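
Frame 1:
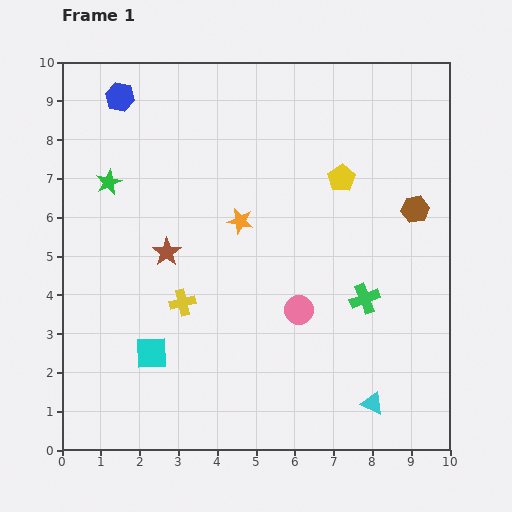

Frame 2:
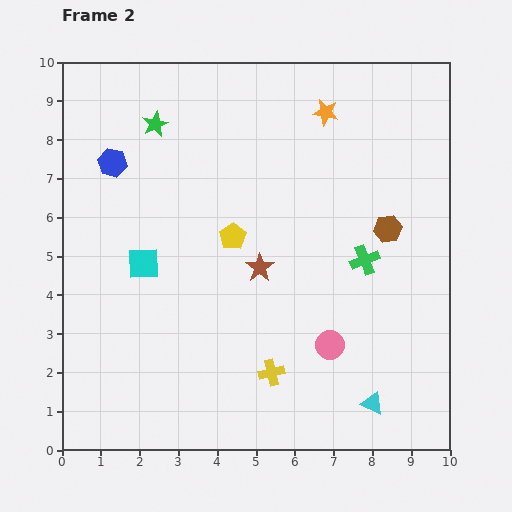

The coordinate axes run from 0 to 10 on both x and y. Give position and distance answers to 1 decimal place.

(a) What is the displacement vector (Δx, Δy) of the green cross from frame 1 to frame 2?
(0.0, 1.0)

The green cross was at (7.8, 3.9) in frame 1 and (7.8, 4.9) in frame 2.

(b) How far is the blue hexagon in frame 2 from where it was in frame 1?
1.7

The blue hexagon moved from (1.5, 9.1) to (1.3, 7.4), a distance of √(0.2² + 1.7²) ≈ 1.7.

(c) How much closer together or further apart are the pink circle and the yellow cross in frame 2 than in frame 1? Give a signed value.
-1.3

Distance in frame 1: 3.0. Distance in frame 2: 1.7.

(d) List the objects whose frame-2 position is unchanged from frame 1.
the cyan triangle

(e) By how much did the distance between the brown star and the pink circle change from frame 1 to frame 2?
-1.0

Distance in frame 1: 3.7. Distance in frame 2: 2.7.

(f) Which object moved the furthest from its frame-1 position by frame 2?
the orange star

(moved 3.6; next 3.2)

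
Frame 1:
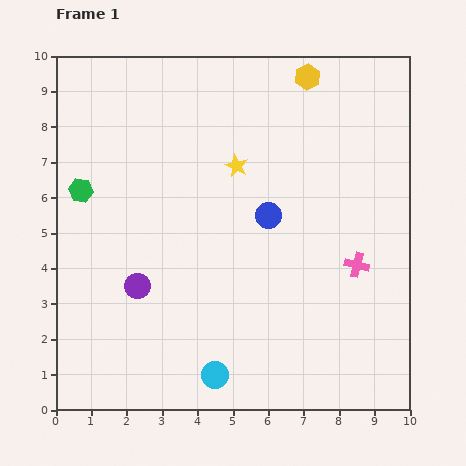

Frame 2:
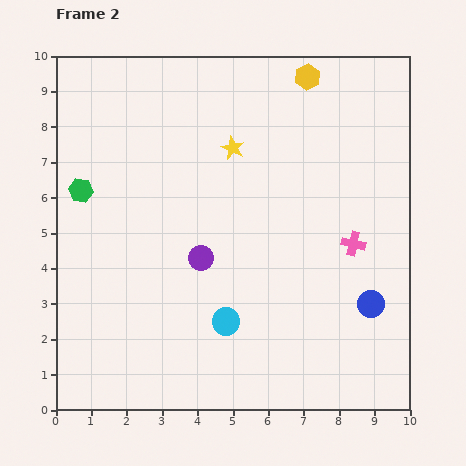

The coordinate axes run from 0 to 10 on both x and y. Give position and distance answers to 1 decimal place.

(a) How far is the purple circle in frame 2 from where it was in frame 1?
2.0

The purple circle moved from (2.3, 3.5) to (4.1, 4.3), a distance of √(1.8² + 0.8²) ≈ 2.0.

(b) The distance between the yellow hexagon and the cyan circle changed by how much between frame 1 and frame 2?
-1.5

Distance in frame 1: 8.8. Distance in frame 2: 7.3.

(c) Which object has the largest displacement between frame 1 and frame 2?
the blue circle

(moved 3.8; next 2.0)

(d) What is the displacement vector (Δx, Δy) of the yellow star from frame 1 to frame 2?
(-0.1, 0.5)

The yellow star was at (5.1, 6.9) in frame 1 and (5.0, 7.4) in frame 2.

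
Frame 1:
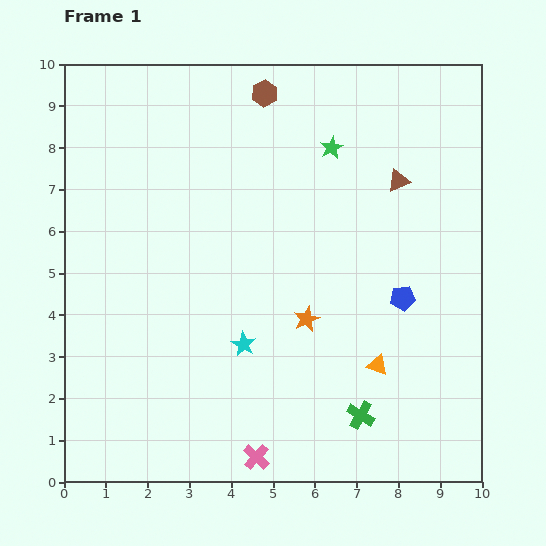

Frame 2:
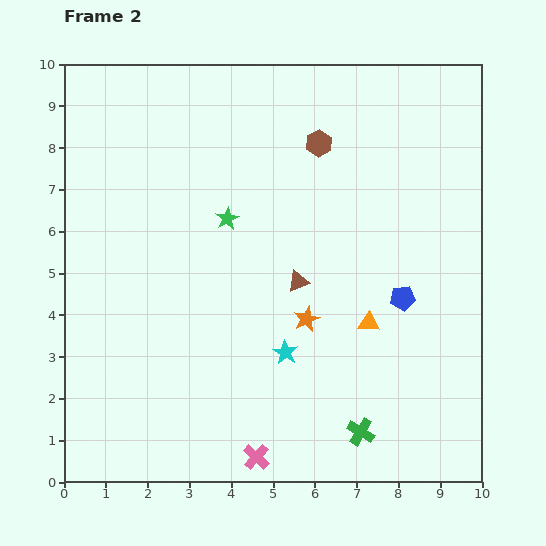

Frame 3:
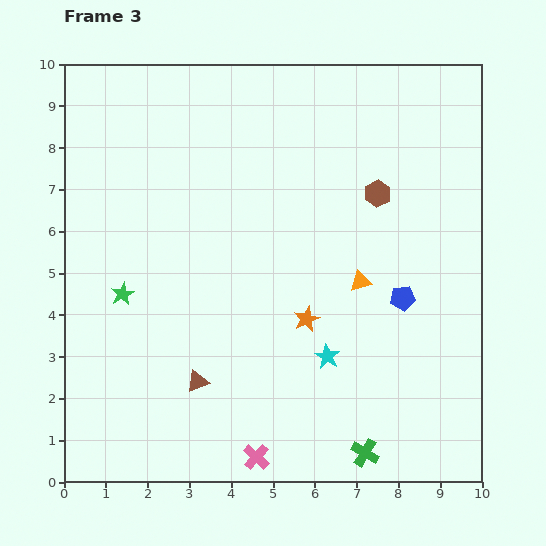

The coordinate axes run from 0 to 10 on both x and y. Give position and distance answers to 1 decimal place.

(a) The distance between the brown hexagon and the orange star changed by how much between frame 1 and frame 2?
-1.3

Distance in frame 1: 5.5. Distance in frame 2: 4.2.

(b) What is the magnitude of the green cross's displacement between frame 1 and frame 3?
0.9

The green cross moved from (7.1, 1.6) to (7.2, 0.7), a distance of √(0.1² + 0.9²) ≈ 0.9.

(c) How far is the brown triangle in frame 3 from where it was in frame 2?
3.4

The brown triangle moved from (5.6, 4.8) to (3.2, 2.4), a distance of √(2.4² + 2.4²) ≈ 3.4.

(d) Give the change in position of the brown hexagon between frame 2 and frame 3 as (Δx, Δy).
(1.4, -1.2)

The brown hexagon was at (6.1, 8.1) in frame 2 and (7.5, 6.9) in frame 3.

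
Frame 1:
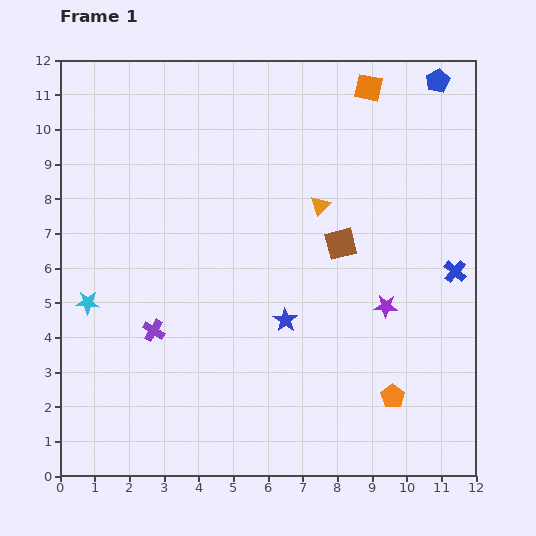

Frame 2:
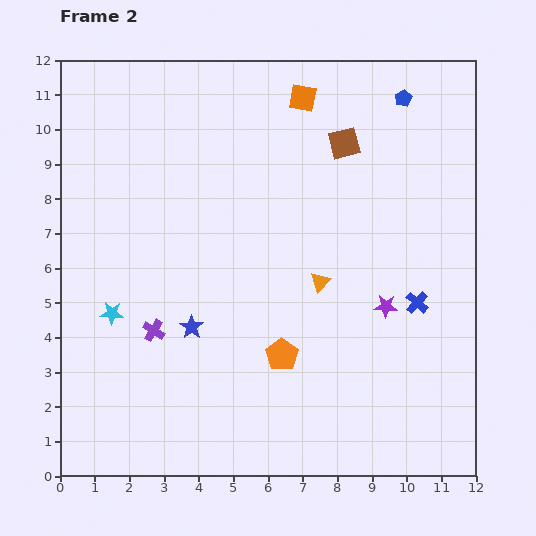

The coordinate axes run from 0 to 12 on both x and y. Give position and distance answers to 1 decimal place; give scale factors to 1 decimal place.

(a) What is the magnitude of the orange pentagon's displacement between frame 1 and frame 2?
3.4

The orange pentagon moved from (9.6, 2.3) to (6.4, 3.5), a distance of √(3.2² + 1.2²) ≈ 3.4.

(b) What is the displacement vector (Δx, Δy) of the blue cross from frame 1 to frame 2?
(-1.1, -0.9)

The blue cross was at (11.4, 5.9) in frame 1 and (10.3, 5.0) in frame 2.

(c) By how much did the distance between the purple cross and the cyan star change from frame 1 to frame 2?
-0.8

Distance in frame 1: 2.1. Distance in frame 2: 1.3.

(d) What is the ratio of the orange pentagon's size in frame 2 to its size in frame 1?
1.4×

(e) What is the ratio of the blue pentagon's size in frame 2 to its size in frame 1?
0.7×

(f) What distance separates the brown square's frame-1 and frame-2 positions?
2.9

The brown square moved from (8.1, 6.7) to (8.2, 9.6), a distance of √(0.1² + 2.9²) ≈ 2.9.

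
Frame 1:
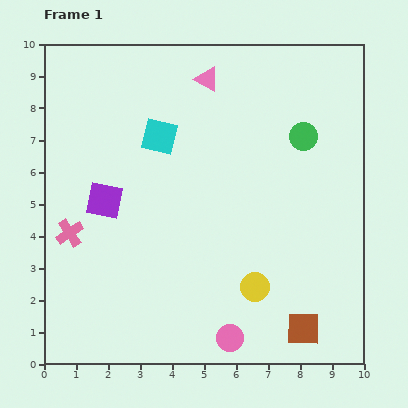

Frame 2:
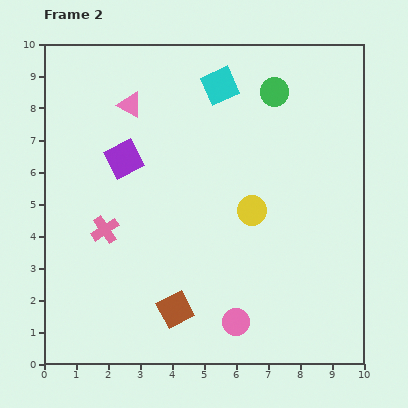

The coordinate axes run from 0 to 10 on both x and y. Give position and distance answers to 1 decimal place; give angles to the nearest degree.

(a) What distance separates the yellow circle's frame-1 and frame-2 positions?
2.4

The yellow circle moved from (6.6, 2.4) to (6.5, 4.8), a distance of √(0.1² + 2.4²) ≈ 2.4.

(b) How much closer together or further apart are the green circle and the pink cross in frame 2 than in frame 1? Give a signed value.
-1.1

Distance in frame 1: 7.9. Distance in frame 2: 6.8.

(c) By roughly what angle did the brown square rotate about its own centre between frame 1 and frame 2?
29° counter-clockwise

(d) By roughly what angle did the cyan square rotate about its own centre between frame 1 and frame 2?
38° counter-clockwise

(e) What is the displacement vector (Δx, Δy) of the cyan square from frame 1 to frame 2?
(1.9, 1.6)

The cyan square was at (3.6, 7.1) in frame 1 and (5.5, 8.7) in frame 2.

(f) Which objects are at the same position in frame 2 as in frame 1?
none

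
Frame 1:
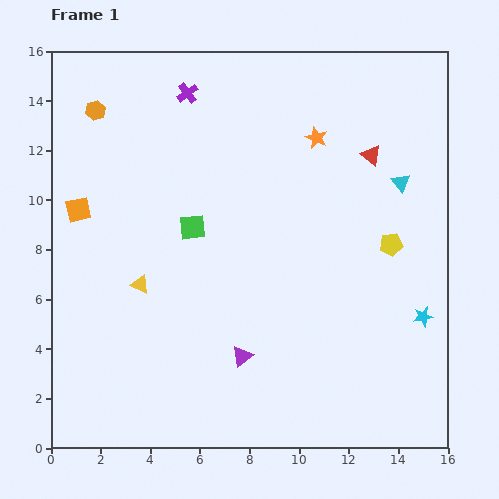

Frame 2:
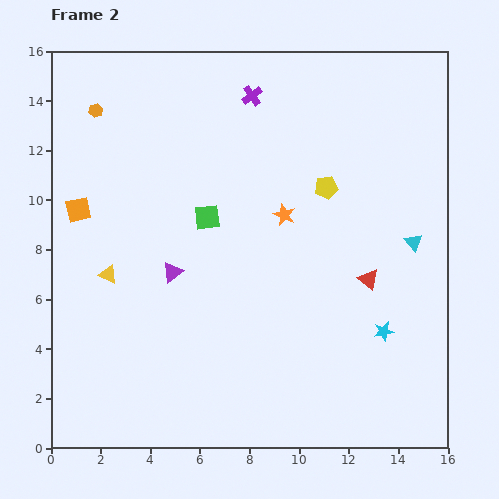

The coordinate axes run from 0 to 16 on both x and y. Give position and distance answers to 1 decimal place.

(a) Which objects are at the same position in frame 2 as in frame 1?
the orange hexagon, the orange square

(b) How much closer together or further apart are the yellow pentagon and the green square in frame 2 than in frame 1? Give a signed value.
-3.1

Distance in frame 1: 8.0. Distance in frame 2: 4.9.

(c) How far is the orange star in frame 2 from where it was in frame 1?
3.4

The orange star moved from (10.7, 12.5) to (9.4, 9.4), a distance of √(1.3² + 3.1²) ≈ 3.4.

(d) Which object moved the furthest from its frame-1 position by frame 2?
the red triangle

(moved 5.0; next 4.4)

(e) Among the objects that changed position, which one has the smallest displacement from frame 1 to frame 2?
the green square

(moved 0.7)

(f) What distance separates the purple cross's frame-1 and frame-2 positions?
2.6

The purple cross moved from (5.5, 14.3) to (8.1, 14.2), a distance of √(2.6² + 0.1²) ≈ 2.6.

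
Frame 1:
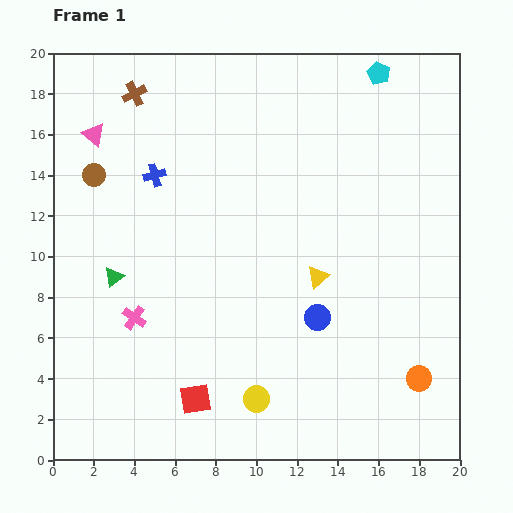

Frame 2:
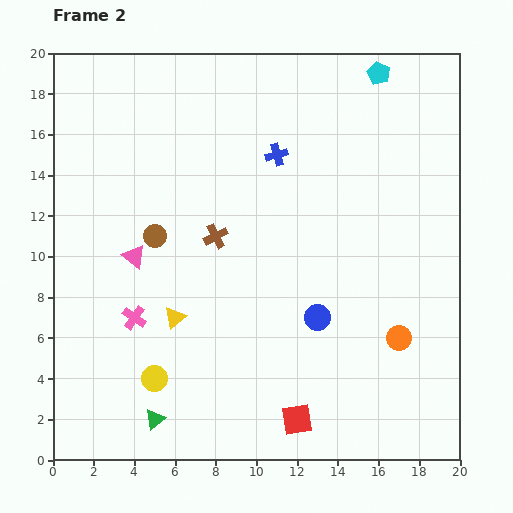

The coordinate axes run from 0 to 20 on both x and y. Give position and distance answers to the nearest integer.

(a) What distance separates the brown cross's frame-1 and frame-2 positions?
8

The brown cross moved from (4, 18) to (8, 11), a distance of √(4² + 7²) ≈ 8.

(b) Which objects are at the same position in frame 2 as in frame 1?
the cyan pentagon, the blue circle, the pink cross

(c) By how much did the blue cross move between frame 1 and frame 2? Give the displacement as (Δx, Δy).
(6, 1)

The blue cross was at (5, 14) in frame 1 and (11, 15) in frame 2.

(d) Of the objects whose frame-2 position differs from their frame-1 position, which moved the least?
the orange circle

(moved 2)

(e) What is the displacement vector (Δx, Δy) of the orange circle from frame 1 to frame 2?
(-1, 2)

The orange circle was at (18, 4) in frame 1 and (17, 6) in frame 2.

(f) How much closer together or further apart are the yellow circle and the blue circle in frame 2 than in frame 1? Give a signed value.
+4

Distance in frame 1: 5. Distance in frame 2: 9.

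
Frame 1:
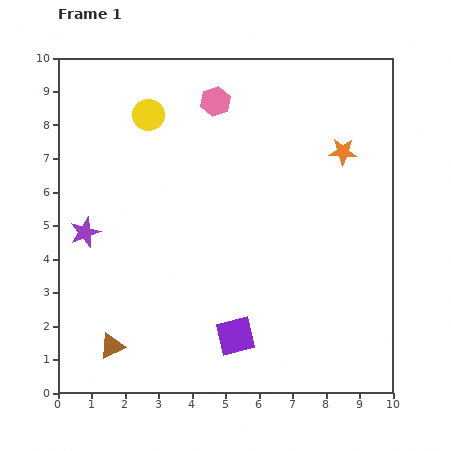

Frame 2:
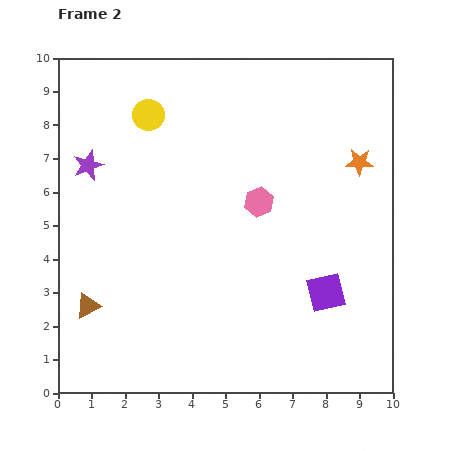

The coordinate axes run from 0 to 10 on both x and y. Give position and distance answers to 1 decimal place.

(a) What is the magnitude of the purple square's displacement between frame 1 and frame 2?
3.0

The purple square moved from (5.3, 1.7) to (8.0, 3.0), a distance of √(2.7² + 1.3²) ≈ 3.0.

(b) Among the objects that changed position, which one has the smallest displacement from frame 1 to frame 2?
the orange star

(moved 0.6)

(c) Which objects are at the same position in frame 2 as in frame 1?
the yellow circle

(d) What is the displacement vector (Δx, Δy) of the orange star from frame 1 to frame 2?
(0.5, -0.3)

The orange star was at (8.5, 7.2) in frame 1 and (9.0, 6.9) in frame 2.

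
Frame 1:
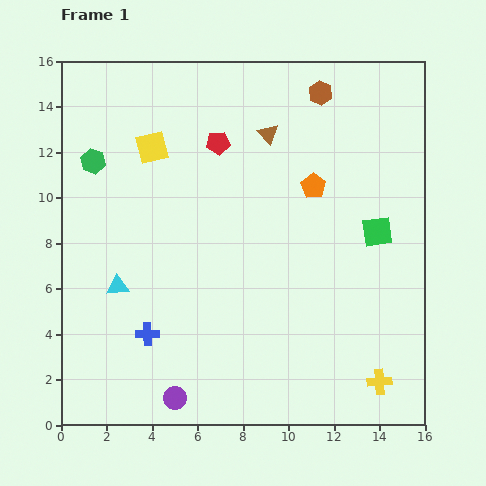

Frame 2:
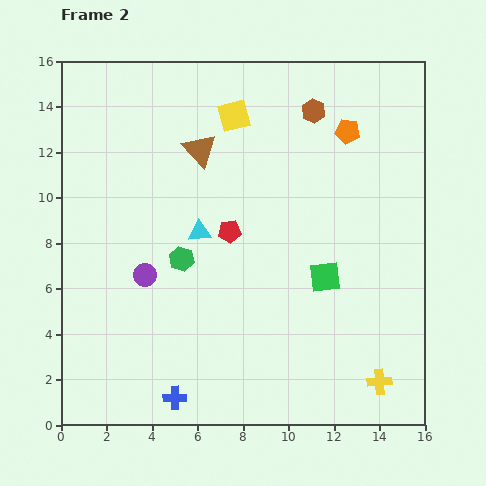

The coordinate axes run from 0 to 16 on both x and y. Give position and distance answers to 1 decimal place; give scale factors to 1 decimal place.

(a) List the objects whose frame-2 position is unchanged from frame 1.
the yellow cross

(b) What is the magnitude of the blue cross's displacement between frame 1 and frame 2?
3.0

The blue cross moved from (3.8, 4.0) to (5.0, 1.2), a distance of √(1.2² + 2.8²) ≈ 3.0.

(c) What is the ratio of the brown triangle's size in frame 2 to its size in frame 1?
1.6×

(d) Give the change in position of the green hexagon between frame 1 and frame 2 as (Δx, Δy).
(3.9, -4.3)

The green hexagon was at (1.4, 11.6) in frame 1 and (5.3, 7.3) in frame 2.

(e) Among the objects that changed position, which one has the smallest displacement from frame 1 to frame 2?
the brown hexagon

(moved 0.9)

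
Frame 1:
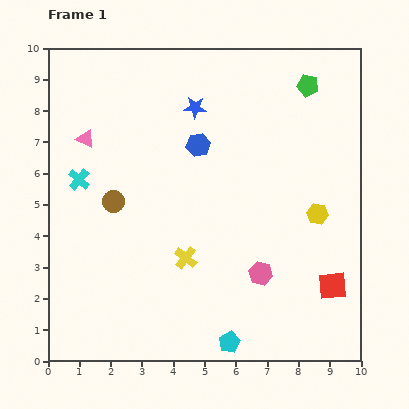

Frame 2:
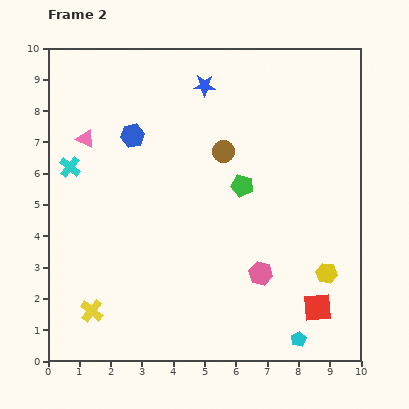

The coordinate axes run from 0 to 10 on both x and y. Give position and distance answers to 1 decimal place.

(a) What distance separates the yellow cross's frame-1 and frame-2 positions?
3.4

The yellow cross moved from (4.4, 3.3) to (1.4, 1.6), a distance of √(3.0² + 1.7²) ≈ 3.4.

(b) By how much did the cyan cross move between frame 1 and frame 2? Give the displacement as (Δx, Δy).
(-0.3, 0.4)

The cyan cross was at (1.0, 5.8) in frame 1 and (0.7, 6.2) in frame 2.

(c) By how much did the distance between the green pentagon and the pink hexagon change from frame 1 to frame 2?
-3.3

Distance in frame 1: 6.2. Distance in frame 2: 2.9.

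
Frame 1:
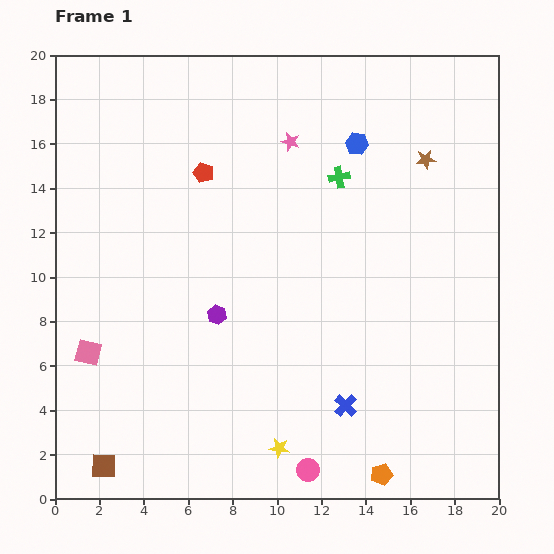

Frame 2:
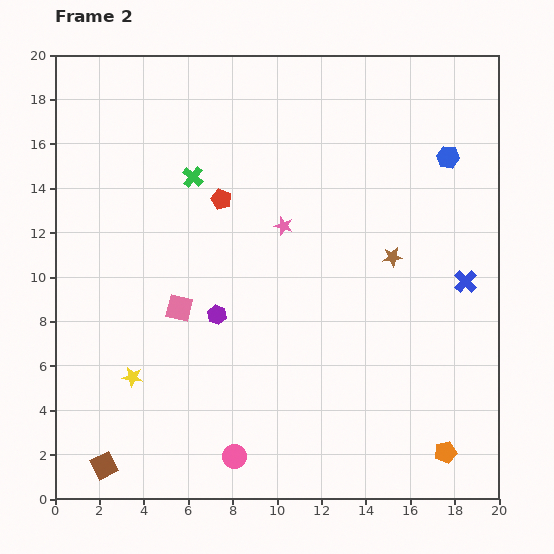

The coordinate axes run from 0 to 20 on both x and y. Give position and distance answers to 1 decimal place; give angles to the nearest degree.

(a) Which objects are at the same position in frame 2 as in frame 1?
the brown square, the purple hexagon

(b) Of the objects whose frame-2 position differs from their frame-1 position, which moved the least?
the red pentagon

(moved 1.4)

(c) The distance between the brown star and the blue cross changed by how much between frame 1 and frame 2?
-8.2

Distance in frame 1: 11.7. Distance in frame 2: 3.5.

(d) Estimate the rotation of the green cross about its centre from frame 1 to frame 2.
40° counter-clockwise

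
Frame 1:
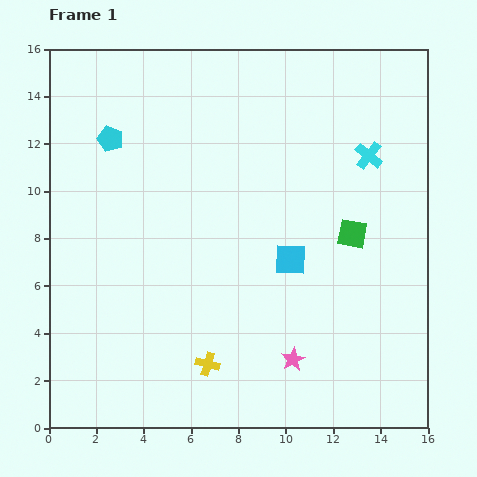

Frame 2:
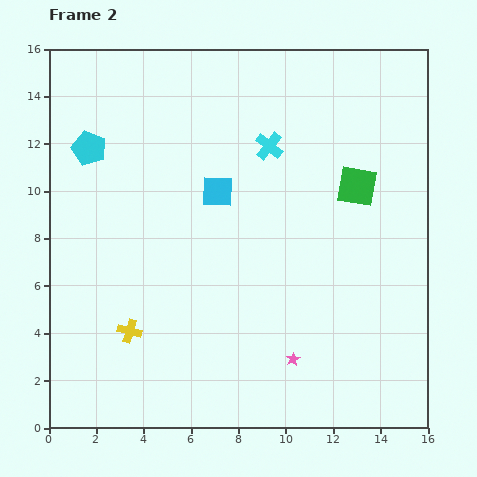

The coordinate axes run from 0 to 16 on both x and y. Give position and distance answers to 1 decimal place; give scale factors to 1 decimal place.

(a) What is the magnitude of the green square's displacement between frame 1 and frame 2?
2.0

The green square moved from (12.8, 8.2) to (13.0, 10.2), a distance of √(0.2² + 2.0²) ≈ 2.0.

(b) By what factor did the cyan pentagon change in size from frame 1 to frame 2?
1.3×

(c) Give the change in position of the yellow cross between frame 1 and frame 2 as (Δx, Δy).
(-3.3, 1.4)

The yellow cross was at (6.7, 2.7) in frame 1 and (3.4, 4.1) in frame 2.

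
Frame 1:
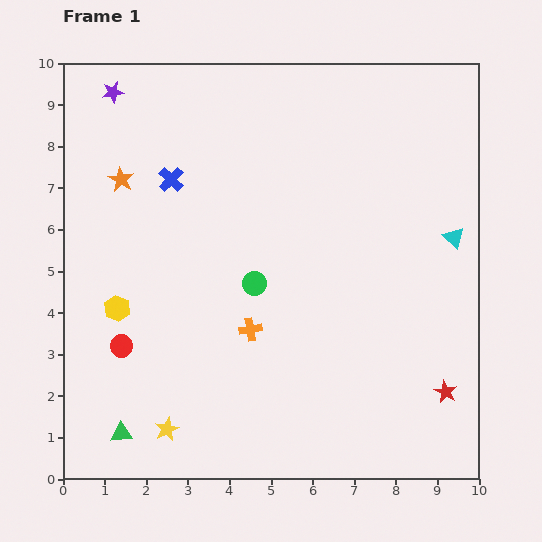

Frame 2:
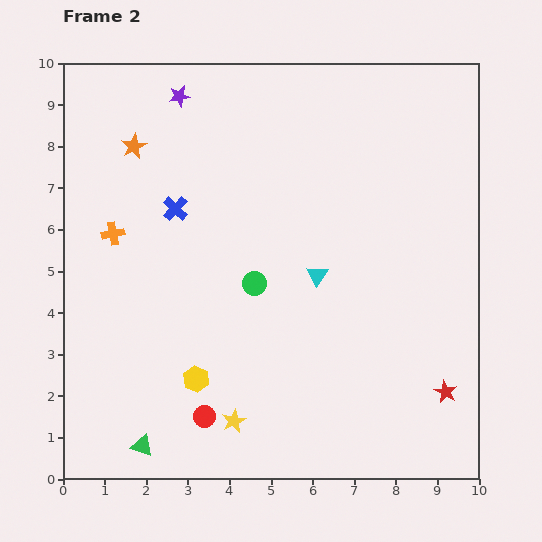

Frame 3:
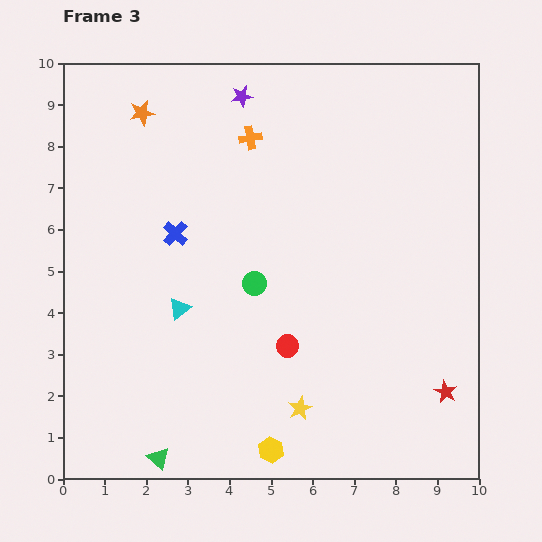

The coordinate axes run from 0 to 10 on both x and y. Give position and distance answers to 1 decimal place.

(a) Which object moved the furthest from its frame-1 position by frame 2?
the orange cross

(moved 4.0; next 3.4)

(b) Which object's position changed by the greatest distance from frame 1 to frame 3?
the cyan triangle

(moved 6.8; next 5.0)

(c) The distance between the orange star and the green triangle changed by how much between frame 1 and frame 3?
+2.2

Distance in frame 1: 6.1. Distance in frame 3: 8.3.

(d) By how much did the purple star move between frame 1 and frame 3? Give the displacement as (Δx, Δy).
(3.1, -0.1)

The purple star was at (1.2, 9.3) in frame 1 and (4.3, 9.2) in frame 3.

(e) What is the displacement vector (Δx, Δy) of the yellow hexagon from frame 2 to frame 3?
(1.8, -1.7)

The yellow hexagon was at (3.2, 2.4) in frame 2 and (5.0, 0.7) in frame 3.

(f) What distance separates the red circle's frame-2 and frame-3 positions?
2.6

The red circle moved from (3.4, 1.5) to (5.4, 3.2), a distance of √(2.0² + 1.7²) ≈ 2.6.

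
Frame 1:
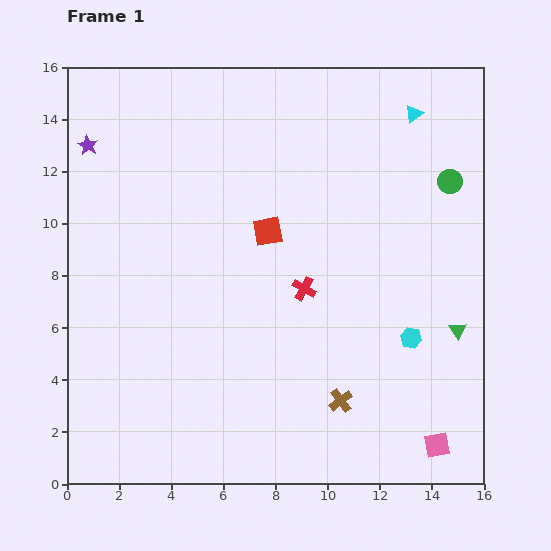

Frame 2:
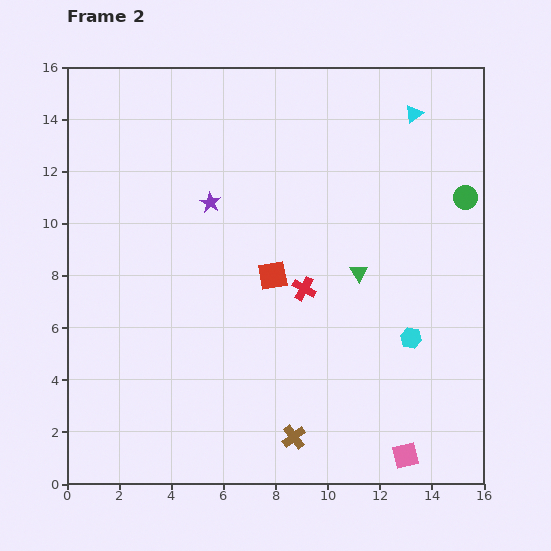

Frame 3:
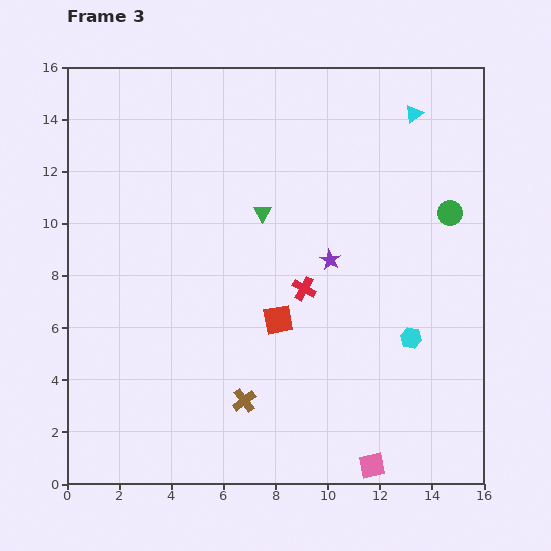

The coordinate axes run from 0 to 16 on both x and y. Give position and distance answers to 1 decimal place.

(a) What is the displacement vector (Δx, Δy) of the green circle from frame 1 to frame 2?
(0.6, -0.6)

The green circle was at (14.7, 11.6) in frame 1 and (15.3, 11.0) in frame 2.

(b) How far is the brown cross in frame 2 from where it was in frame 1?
2.3

The brown cross moved from (10.5, 3.2) to (8.7, 1.8), a distance of √(1.8² + 1.4²) ≈ 2.3.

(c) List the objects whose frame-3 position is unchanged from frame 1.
the cyan hexagon, the red cross, the cyan triangle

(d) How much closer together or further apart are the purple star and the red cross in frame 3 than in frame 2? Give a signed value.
-3.4

Distance in frame 2: 4.9. Distance in frame 3: 1.5.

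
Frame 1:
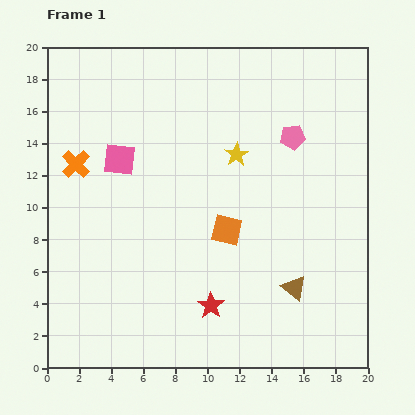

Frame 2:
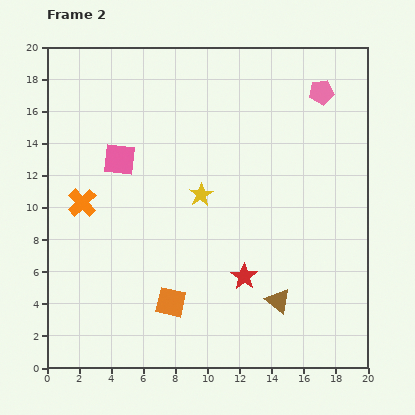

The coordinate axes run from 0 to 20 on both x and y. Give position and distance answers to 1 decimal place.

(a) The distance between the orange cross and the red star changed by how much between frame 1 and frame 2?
-1.1

Distance in frame 1: 12.2. Distance in frame 2: 11.1.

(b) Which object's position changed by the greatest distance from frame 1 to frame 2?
the orange square

(moved 5.7; next 3.3)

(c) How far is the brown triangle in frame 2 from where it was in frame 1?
1.3

The brown triangle moved from (15.4, 5.0) to (14.4, 4.2), a distance of √(1.0² + 0.8²) ≈ 1.3.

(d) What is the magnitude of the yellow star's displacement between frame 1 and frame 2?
3.3

The yellow star moved from (11.8, 13.3) to (9.6, 10.8), a distance of √(2.2² + 2.5²) ≈ 3.3.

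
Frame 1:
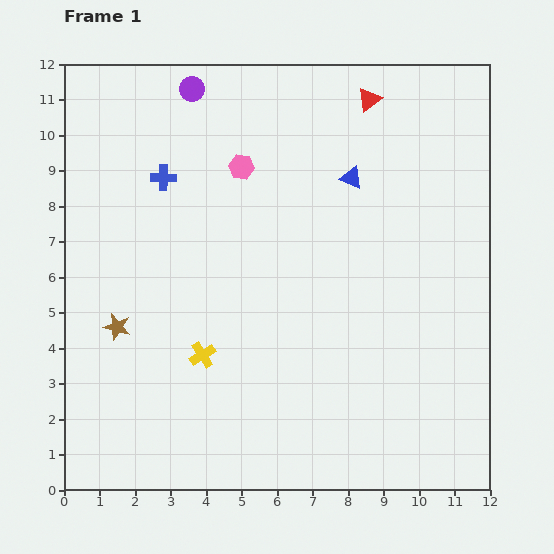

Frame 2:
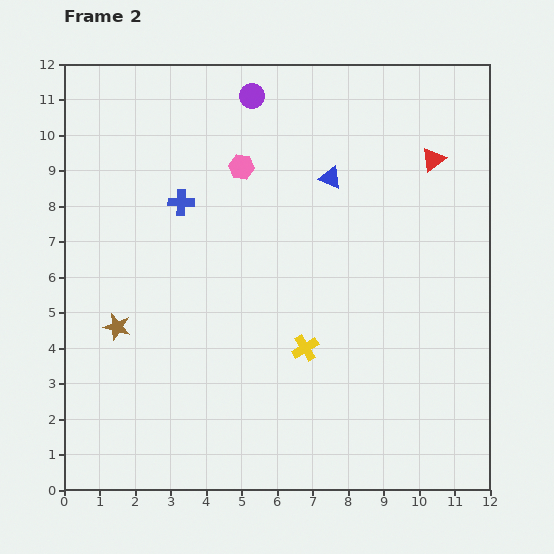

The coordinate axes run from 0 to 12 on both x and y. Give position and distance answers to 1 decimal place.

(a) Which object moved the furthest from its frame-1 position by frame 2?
the yellow cross

(moved 2.9; next 2.5)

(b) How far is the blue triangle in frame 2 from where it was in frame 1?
0.6

The blue triangle moved from (8.1, 8.8) to (7.5, 8.8), a distance of √(0.6² + 0.0²) ≈ 0.6.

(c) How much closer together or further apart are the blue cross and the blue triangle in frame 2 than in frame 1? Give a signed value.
-1.0

Distance in frame 1: 5.3. Distance in frame 2: 4.3.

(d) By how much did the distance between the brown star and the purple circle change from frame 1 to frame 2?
+0.5

Distance in frame 1: 7.0. Distance in frame 2: 7.5.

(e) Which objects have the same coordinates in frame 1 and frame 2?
the pink hexagon, the brown star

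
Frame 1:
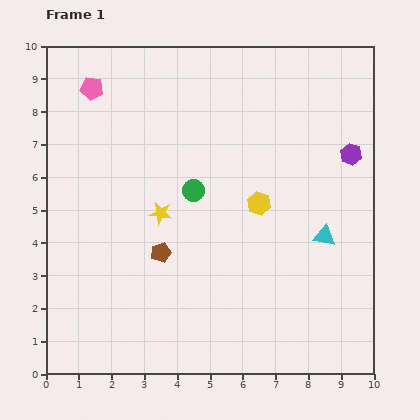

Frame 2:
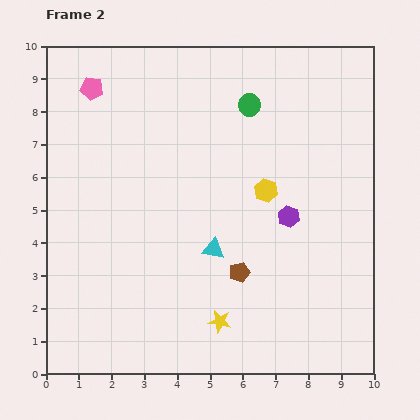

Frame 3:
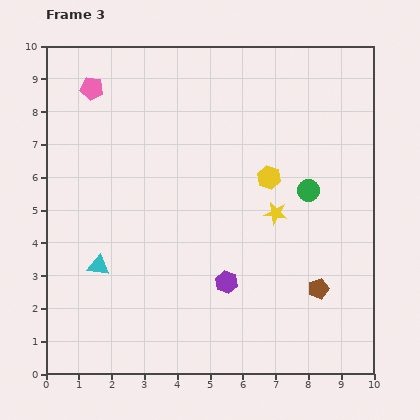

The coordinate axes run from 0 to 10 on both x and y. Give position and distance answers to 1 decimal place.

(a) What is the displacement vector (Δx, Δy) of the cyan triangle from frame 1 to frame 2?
(-3.4, -0.4)

The cyan triangle was at (8.5, 4.2) in frame 1 and (5.1, 3.8) in frame 2.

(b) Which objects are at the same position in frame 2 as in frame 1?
the pink pentagon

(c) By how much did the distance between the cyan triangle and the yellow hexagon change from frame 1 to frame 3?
+3.7

Distance in frame 1: 2.2. Distance in frame 3: 5.9.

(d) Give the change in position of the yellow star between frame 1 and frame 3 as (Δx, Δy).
(3.5, 0.0)

The yellow star was at (3.5, 4.9) in frame 1 and (7.0, 4.9) in frame 3.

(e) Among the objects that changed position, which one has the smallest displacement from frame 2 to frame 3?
the yellow hexagon

(moved 0.4)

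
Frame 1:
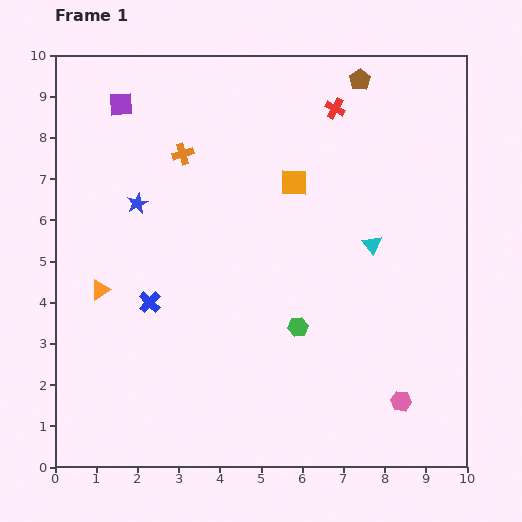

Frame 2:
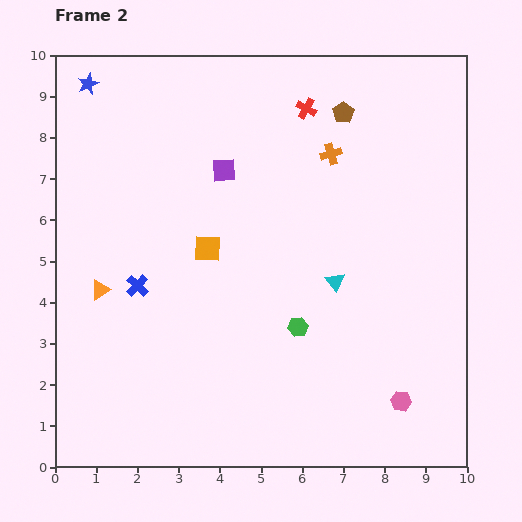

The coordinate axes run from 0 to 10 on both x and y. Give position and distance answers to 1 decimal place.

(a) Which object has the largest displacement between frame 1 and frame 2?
the orange cross

(moved 3.6; next 3.1)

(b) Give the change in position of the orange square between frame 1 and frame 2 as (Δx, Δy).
(-2.1, -1.6)

The orange square was at (5.8, 6.9) in frame 1 and (3.7, 5.3) in frame 2.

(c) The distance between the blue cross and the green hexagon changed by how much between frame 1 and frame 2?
+0.4

Distance in frame 1: 3.6. Distance in frame 2: 4.0.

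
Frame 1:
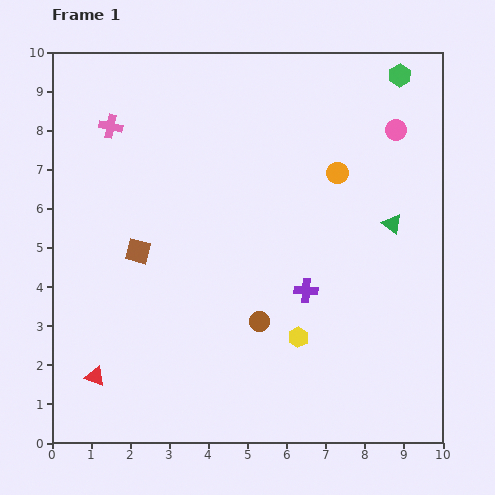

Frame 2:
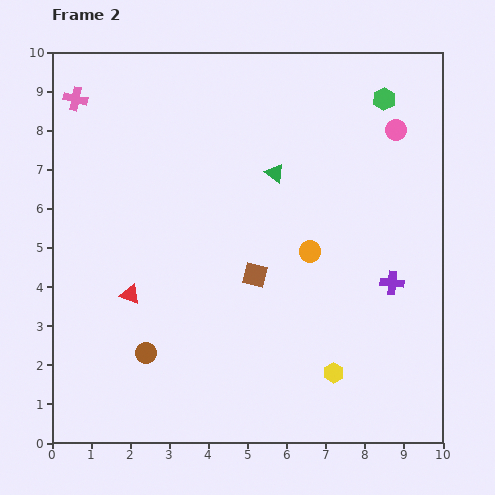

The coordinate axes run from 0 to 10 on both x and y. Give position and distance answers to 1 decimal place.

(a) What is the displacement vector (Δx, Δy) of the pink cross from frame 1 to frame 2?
(-0.9, 0.7)

The pink cross was at (1.5, 8.1) in frame 1 and (0.6, 8.8) in frame 2.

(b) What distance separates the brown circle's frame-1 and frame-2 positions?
3.0

The brown circle moved from (5.3, 3.1) to (2.4, 2.3), a distance of √(2.9² + 0.8²) ≈ 3.0.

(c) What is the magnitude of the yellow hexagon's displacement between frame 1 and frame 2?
1.3

The yellow hexagon moved from (6.3, 2.7) to (7.2, 1.8), a distance of √(0.9² + 0.9²) ≈ 1.3.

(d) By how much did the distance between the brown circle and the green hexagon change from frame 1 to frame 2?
+1.6

Distance in frame 1: 7.3. Distance in frame 2: 8.9.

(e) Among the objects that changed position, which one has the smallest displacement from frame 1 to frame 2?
the green hexagon

(moved 0.7)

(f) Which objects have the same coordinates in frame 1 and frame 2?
the pink circle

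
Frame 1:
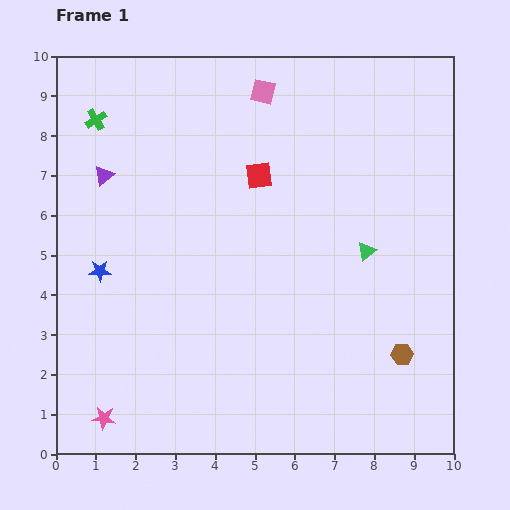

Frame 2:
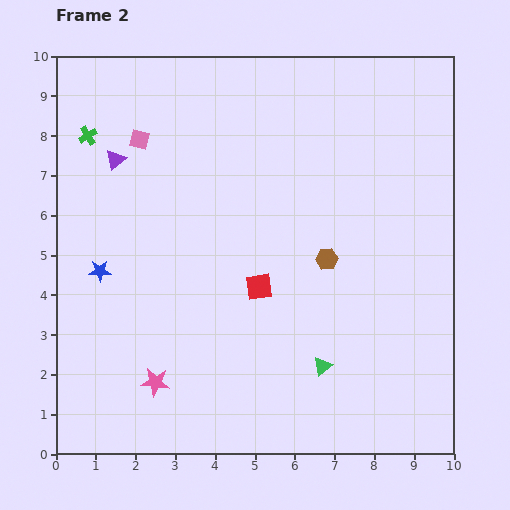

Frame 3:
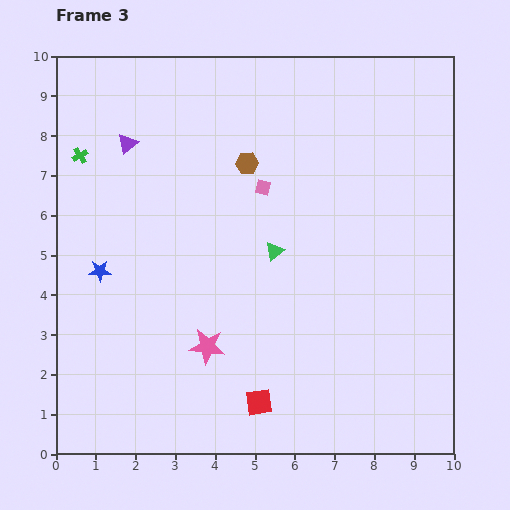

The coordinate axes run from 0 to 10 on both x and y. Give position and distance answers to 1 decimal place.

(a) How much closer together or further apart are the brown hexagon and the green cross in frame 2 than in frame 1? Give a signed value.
-2.9

Distance in frame 1: 9.7. Distance in frame 2: 6.8.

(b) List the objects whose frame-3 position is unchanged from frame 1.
the blue star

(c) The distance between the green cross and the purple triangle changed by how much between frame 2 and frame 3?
+0.3

Distance in frame 2: 0.9. Distance in frame 3: 1.2.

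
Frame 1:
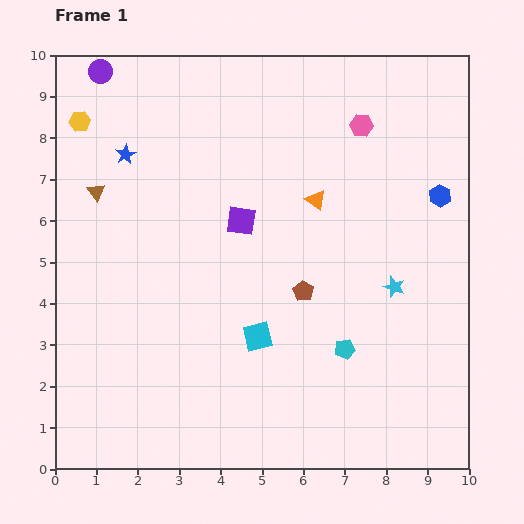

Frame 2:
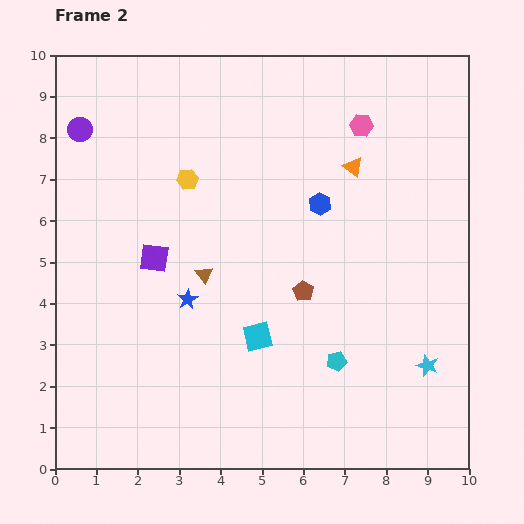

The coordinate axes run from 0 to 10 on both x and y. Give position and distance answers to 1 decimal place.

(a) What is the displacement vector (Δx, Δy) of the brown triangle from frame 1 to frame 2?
(2.6, -2.0)

The brown triangle was at (1.0, 6.7) in frame 1 and (3.6, 4.7) in frame 2.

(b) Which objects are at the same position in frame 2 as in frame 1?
the brown pentagon, the pink hexagon, the cyan square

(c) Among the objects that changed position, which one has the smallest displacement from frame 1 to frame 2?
the cyan pentagon

(moved 0.4)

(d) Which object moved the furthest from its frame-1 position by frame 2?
the blue star

(moved 3.8; next 3.3)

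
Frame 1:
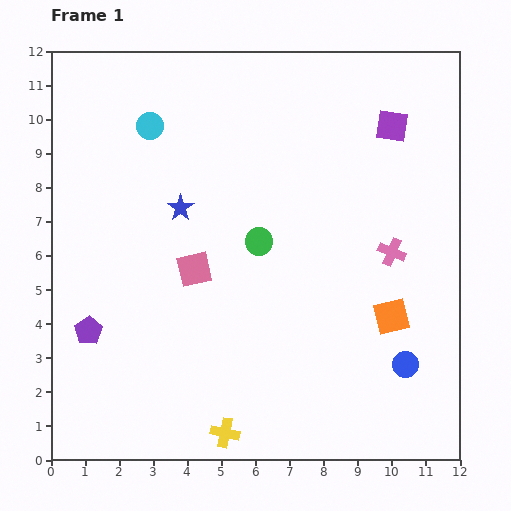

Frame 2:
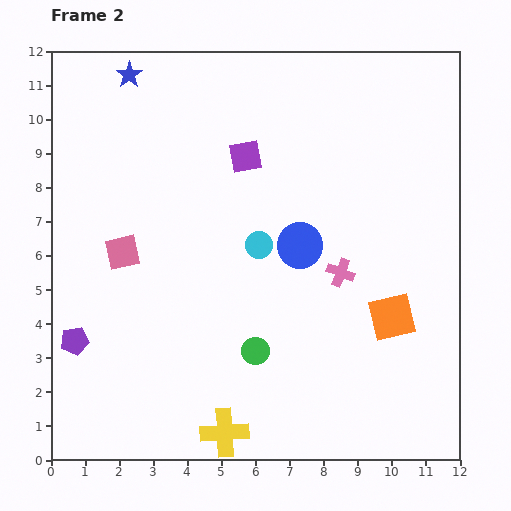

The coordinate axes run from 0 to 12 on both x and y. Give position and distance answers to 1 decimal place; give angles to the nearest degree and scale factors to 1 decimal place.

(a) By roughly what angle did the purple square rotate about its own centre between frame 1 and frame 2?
20° counter-clockwise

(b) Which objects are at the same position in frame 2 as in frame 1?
the yellow cross, the orange square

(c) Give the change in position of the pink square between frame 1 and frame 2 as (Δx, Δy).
(-2.1, 0.5)

The pink square was at (4.2, 5.6) in frame 1 and (2.1, 6.1) in frame 2.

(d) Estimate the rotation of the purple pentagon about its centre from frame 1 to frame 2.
22° clockwise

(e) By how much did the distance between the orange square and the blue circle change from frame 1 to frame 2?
+1.9

Distance in frame 1: 1.5. Distance in frame 2: 3.4.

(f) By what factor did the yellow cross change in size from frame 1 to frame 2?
1.6×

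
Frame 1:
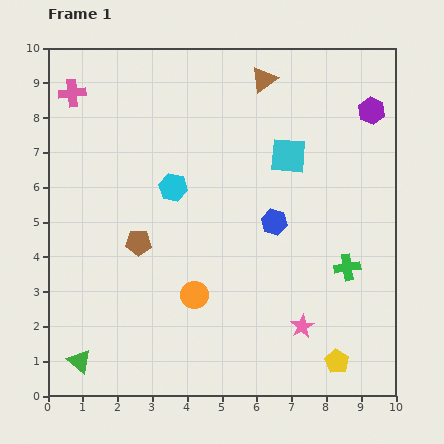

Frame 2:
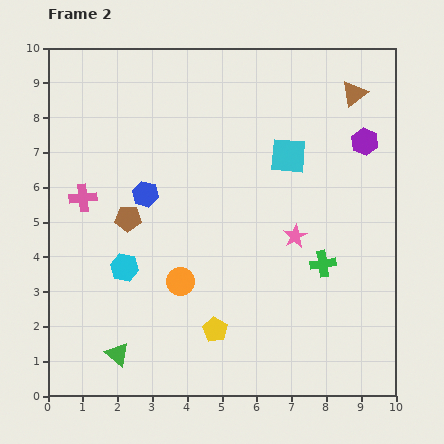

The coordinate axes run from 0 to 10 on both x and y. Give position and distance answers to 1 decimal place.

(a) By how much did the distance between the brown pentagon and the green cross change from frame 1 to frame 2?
-0.3

Distance in frame 1: 6.0. Distance in frame 2: 5.7.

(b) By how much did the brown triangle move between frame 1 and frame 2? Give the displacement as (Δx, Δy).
(2.6, -0.4)

The brown triangle was at (6.2, 9.1) in frame 1 and (8.8, 8.7) in frame 2.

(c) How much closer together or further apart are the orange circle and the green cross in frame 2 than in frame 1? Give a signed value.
-0.4

Distance in frame 1: 4.5. Distance in frame 2: 4.1.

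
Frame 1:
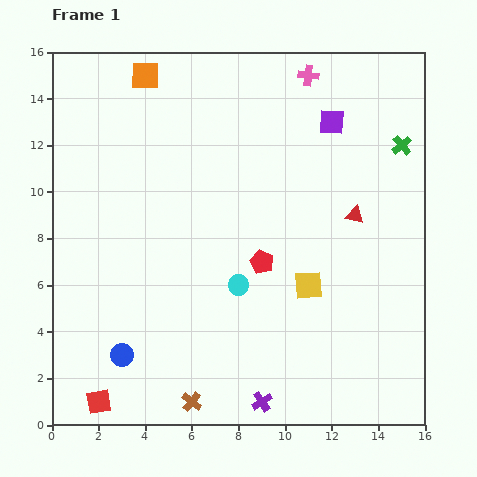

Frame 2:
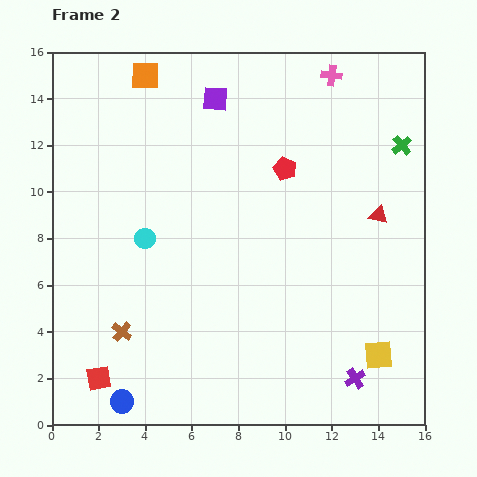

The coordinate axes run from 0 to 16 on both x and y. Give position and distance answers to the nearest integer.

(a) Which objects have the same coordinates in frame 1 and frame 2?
the orange square, the green cross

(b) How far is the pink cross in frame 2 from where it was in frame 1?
1

The pink cross moved from (11, 15) to (12, 15), a distance of √(1² + 0²) ≈ 1.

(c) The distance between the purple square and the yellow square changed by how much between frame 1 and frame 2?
+6

Distance in frame 1: 7. Distance in frame 2: 13.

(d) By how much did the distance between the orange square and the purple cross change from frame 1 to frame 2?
+1

Distance in frame 1: 15. Distance in frame 2: 16.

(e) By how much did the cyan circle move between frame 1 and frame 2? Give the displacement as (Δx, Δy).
(-4, 2)

The cyan circle was at (8, 6) in frame 1 and (4, 8) in frame 2.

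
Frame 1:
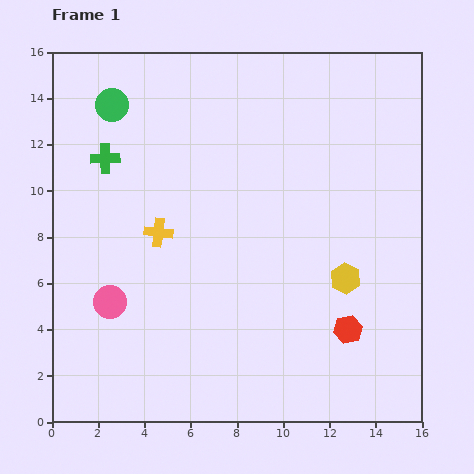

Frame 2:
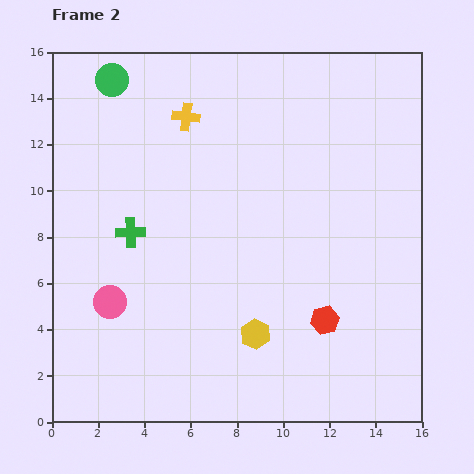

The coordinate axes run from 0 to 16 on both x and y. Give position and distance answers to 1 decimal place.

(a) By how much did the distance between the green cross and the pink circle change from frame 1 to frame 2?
-3.1

Distance in frame 1: 6.2. Distance in frame 2: 3.1.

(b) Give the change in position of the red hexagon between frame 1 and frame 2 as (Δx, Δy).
(-1.0, 0.4)

The red hexagon was at (12.8, 4.0) in frame 1 and (11.8, 4.4) in frame 2.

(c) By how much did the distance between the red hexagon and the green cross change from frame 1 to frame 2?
-3.6

Distance in frame 1: 12.8. Distance in frame 2: 9.2.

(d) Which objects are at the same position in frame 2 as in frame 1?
the pink circle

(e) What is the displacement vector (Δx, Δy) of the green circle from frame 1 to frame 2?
(0.0, 1.1)

The green circle was at (2.6, 13.7) in frame 1 and (2.6, 14.8) in frame 2.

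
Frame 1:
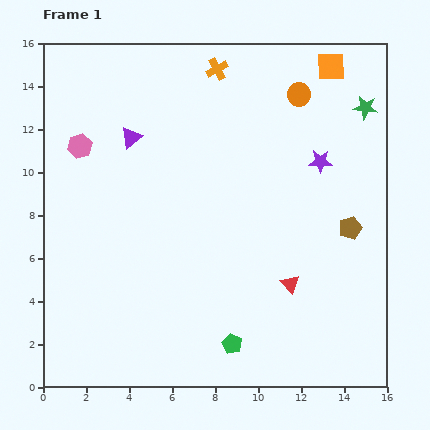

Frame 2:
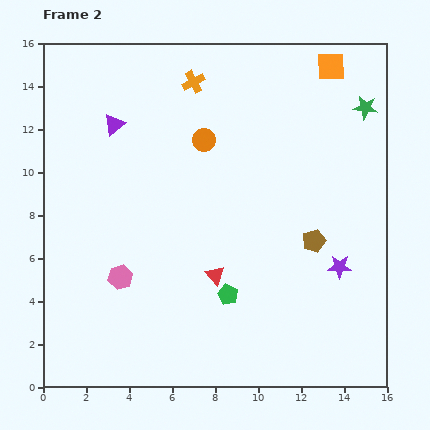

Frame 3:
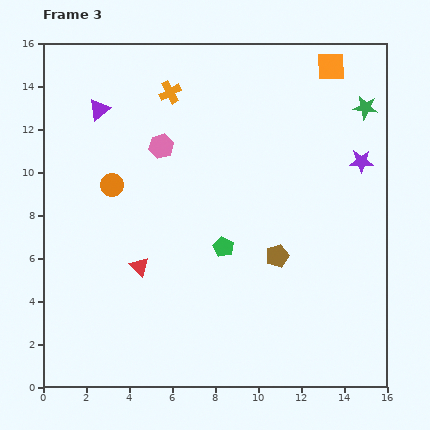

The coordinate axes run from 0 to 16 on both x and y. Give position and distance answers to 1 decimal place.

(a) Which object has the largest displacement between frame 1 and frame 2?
the pink hexagon

(moved 6.4; next 5.0)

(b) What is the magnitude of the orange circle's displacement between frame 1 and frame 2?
4.9

The orange circle moved from (11.9, 13.6) to (7.5, 11.5), a distance of √(4.4² + 2.1²) ≈ 4.9.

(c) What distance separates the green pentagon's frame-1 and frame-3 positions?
4.5

The green pentagon moved from (8.8, 2.0) to (8.4, 6.5), a distance of √(0.4² + 4.5²) ≈ 4.5.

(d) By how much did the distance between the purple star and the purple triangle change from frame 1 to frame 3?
+3.5

Distance in frame 1: 8.9. Distance in frame 3: 12.4.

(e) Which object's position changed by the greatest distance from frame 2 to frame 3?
the pink hexagon

(moved 6.4; next 5.0)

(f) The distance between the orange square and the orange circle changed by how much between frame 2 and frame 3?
+4.8

Distance in frame 2: 6.8. Distance in frame 3: 11.6.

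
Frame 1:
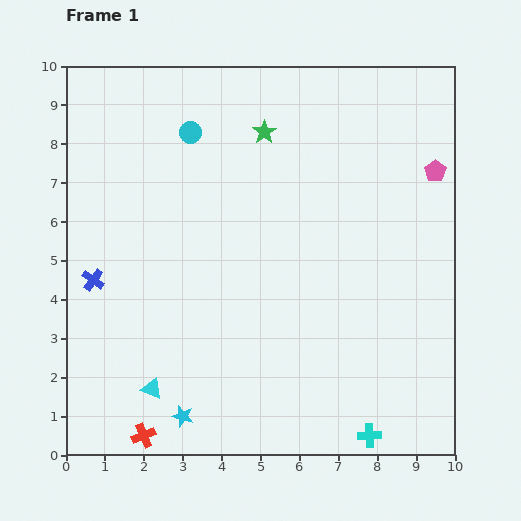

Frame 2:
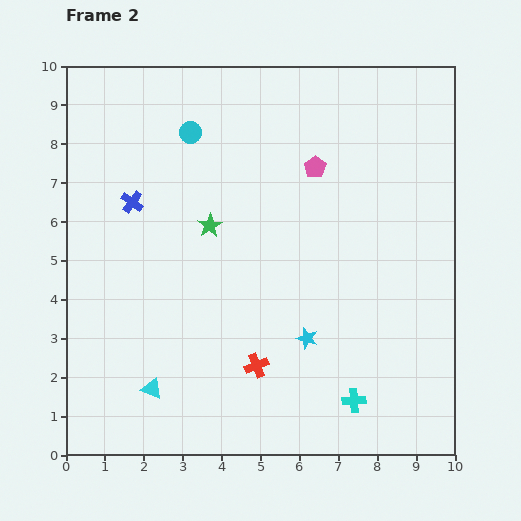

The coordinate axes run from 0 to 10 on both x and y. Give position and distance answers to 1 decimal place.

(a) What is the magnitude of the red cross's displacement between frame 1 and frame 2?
3.4

The red cross moved from (2.0, 0.5) to (4.9, 2.3), a distance of √(2.9² + 1.8²) ≈ 3.4.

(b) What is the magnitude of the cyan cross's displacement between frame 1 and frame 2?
1.0

The cyan cross moved from (7.8, 0.5) to (7.4, 1.4), a distance of √(0.4² + 0.9²) ≈ 1.0.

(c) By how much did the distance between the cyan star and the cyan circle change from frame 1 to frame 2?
-1.2

Distance in frame 1: 7.3. Distance in frame 2: 6.1.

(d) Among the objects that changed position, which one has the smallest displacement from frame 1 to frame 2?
the cyan cross

(moved 1.0)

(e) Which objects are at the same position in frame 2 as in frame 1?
the cyan triangle, the cyan circle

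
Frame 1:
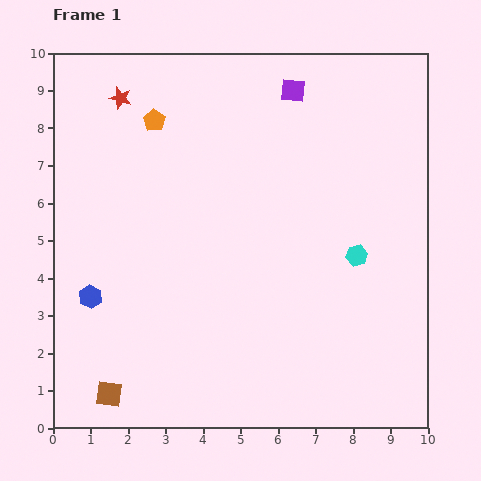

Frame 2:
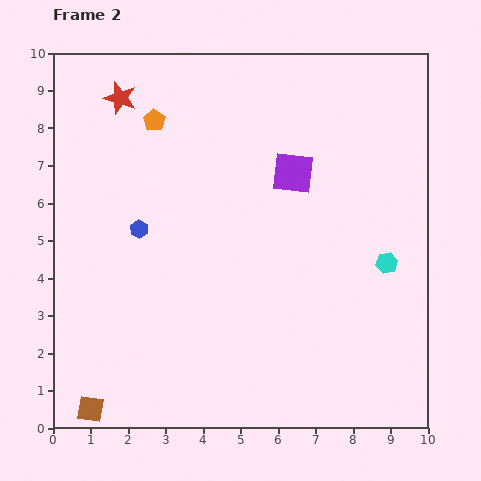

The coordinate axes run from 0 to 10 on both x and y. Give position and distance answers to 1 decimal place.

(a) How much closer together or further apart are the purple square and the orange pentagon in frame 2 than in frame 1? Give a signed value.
+0.2

Distance in frame 1: 3.8. Distance in frame 2: 4.0.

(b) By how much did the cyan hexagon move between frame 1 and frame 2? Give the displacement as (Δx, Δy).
(0.8, -0.2)

The cyan hexagon was at (8.1, 4.6) in frame 1 and (8.9, 4.4) in frame 2.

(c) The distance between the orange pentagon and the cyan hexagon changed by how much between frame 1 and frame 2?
+0.8

Distance in frame 1: 6.5. Distance in frame 2: 7.3.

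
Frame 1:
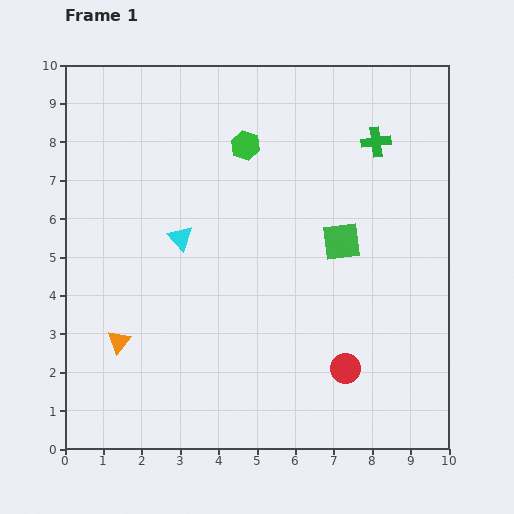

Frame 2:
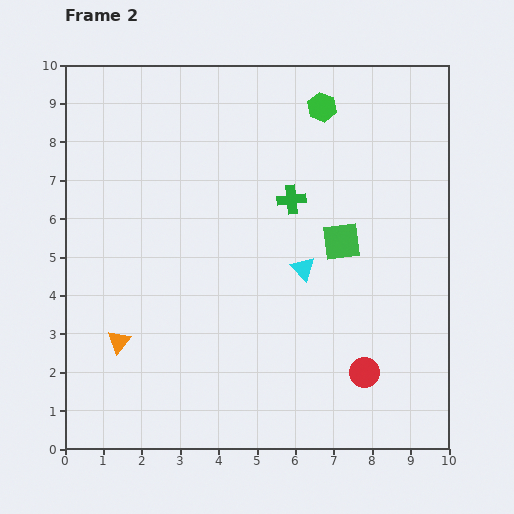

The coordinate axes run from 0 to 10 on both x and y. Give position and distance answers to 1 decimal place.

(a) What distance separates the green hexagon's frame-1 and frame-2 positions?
2.2

The green hexagon moved from (4.7, 7.9) to (6.7, 8.9), a distance of √(2.0² + 1.0²) ≈ 2.2.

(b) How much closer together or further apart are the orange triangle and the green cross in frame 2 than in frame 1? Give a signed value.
-2.7

Distance in frame 1: 8.5. Distance in frame 2: 5.8.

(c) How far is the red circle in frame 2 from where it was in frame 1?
0.5

The red circle moved from (7.3, 2.1) to (7.8, 2.0), a distance of √(0.5² + 0.1²) ≈ 0.5.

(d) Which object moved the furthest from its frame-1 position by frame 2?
the cyan triangle

(moved 3.3; next 2.7)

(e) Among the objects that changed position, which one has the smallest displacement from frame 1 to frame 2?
the red circle

(moved 0.5)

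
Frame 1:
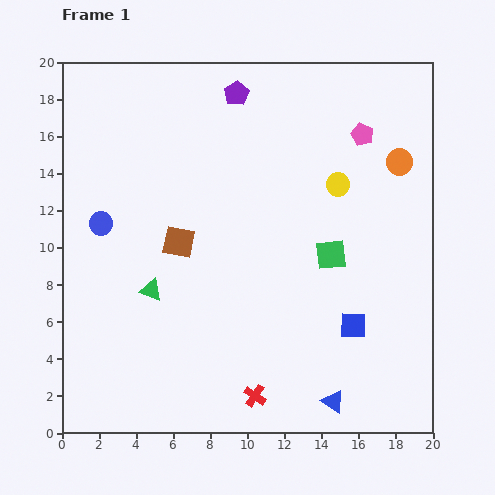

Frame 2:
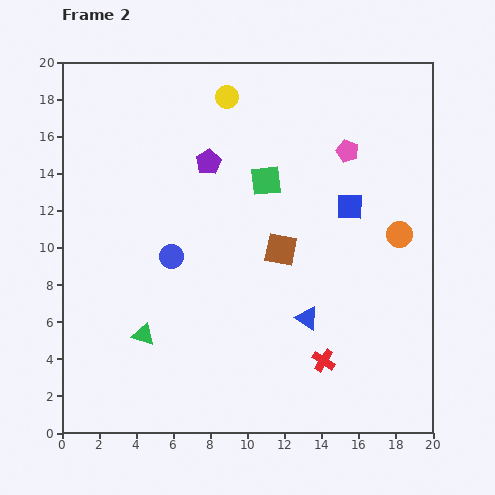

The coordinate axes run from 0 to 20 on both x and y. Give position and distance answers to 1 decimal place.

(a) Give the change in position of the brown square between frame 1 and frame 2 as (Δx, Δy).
(5.5, -0.4)

The brown square was at (6.3, 10.3) in frame 1 and (11.8, 9.9) in frame 2.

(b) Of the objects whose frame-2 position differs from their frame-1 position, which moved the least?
the pink pentagon

(moved 1.2)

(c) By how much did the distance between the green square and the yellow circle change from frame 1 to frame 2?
+1.2

Distance in frame 1: 3.8. Distance in frame 2: 5.0.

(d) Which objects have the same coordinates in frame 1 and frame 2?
none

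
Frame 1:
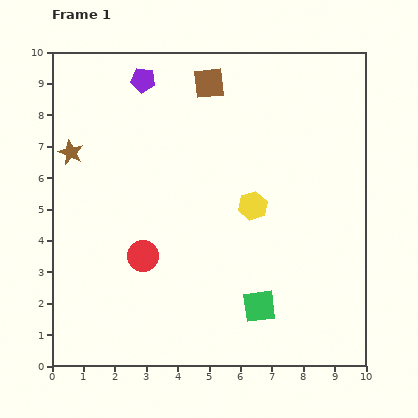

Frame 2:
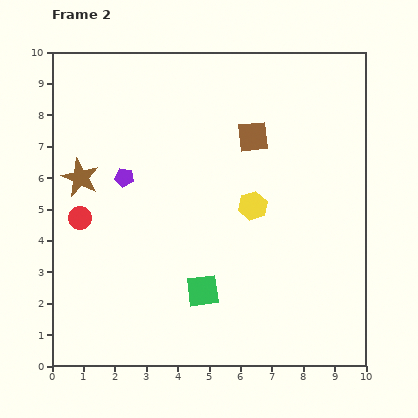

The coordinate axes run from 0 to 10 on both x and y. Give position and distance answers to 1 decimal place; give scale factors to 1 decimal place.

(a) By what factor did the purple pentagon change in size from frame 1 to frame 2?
0.8×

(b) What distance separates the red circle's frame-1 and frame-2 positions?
2.3

The red circle moved from (2.9, 3.5) to (0.9, 4.7), a distance of √(2.0² + 1.2²) ≈ 2.3.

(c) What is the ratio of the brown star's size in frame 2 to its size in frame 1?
1.5×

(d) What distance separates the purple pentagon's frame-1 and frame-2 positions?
3.2

The purple pentagon moved from (2.9, 9.1) to (2.3, 6.0), a distance of √(0.6² + 3.1²) ≈ 3.2.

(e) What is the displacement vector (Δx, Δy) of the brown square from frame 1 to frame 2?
(1.4, -1.7)

The brown square was at (5.0, 9.0) in frame 1 and (6.4, 7.3) in frame 2.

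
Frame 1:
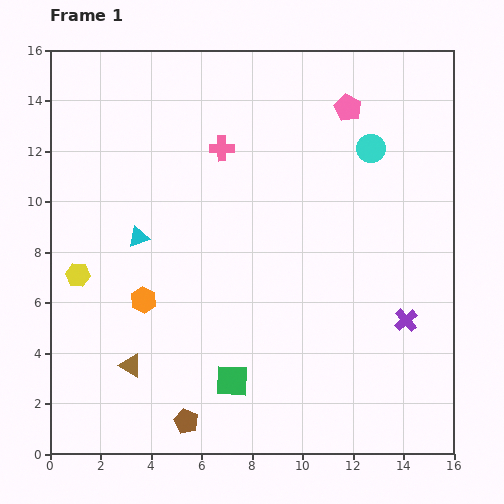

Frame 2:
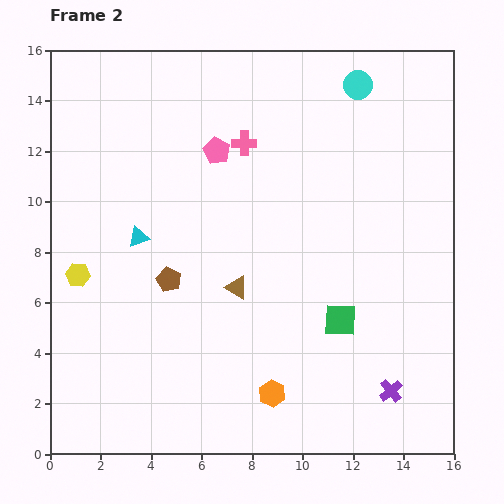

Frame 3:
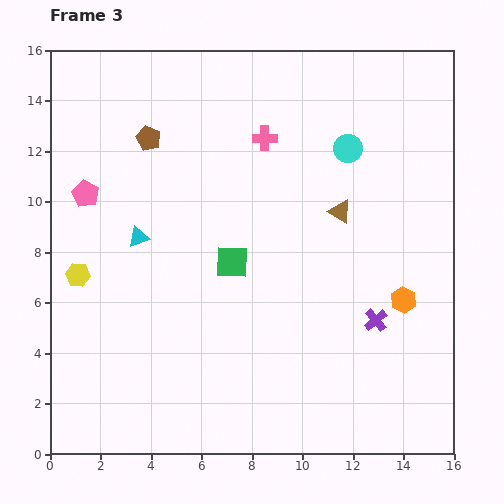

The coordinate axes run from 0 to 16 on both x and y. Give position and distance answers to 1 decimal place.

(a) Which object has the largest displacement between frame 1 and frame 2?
the orange hexagon

(moved 6.3; next 5.6)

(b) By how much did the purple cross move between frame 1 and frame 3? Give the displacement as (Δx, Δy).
(-1.2, 0.0)

The purple cross was at (14.1, 5.3) in frame 1 and (12.9, 5.3) in frame 3.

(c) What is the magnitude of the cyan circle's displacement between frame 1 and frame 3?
0.9

The cyan circle moved from (12.7, 12.1) to (11.8, 12.1), a distance of √(0.9² + 0.0²) ≈ 0.9.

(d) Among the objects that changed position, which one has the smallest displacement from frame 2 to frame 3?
the pink cross

(moved 0.8)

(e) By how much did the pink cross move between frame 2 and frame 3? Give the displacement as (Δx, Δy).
(0.8, 0.2)

The pink cross was at (7.7, 12.3) in frame 2 and (8.5, 12.5) in frame 3.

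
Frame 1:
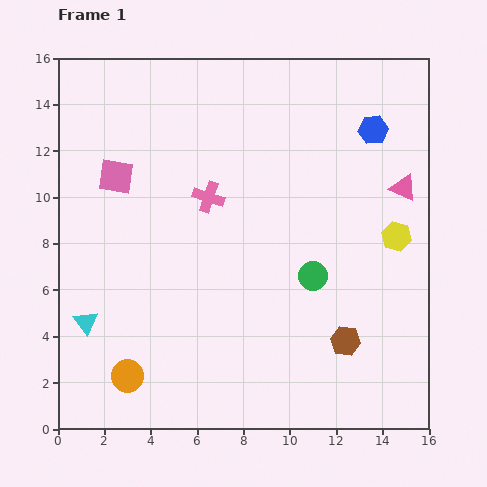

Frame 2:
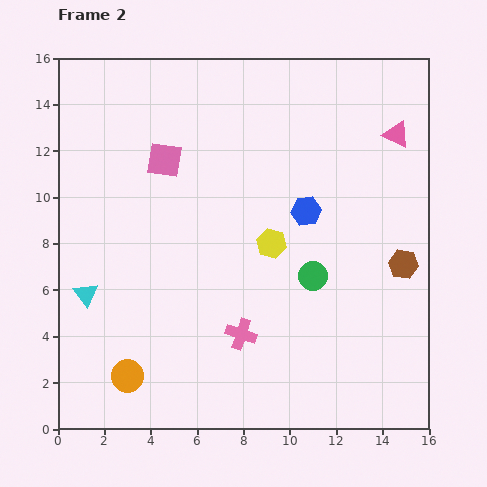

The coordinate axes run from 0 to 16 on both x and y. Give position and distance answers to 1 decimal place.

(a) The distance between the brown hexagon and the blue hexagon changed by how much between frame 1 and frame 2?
-4.4

Distance in frame 1: 9.2. Distance in frame 2: 4.8.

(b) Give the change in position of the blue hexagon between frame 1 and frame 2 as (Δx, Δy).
(-2.9, -3.5)

The blue hexagon was at (13.6, 12.9) in frame 1 and (10.7, 9.4) in frame 2.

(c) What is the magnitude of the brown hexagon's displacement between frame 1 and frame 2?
4.1

The brown hexagon moved from (12.4, 3.8) to (14.9, 7.1), a distance of √(2.5² + 3.3²) ≈ 4.1.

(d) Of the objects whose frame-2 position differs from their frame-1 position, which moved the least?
the cyan triangle

(moved 1.2)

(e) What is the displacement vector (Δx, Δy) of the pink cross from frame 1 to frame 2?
(1.4, -5.9)

The pink cross was at (6.5, 10.0) in frame 1 and (7.9, 4.1) in frame 2.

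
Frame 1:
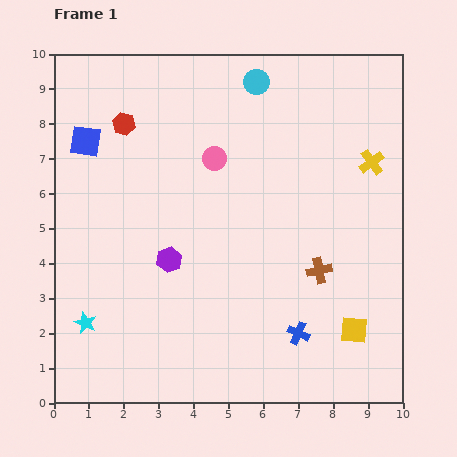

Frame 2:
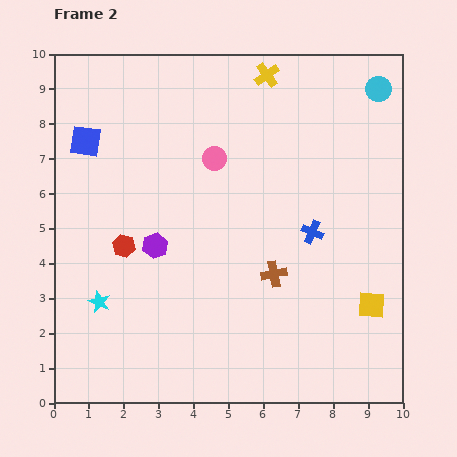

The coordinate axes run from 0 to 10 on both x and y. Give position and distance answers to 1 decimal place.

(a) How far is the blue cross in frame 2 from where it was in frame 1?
2.9

The blue cross moved from (7.0, 2.0) to (7.4, 4.9), a distance of √(0.4² + 2.9²) ≈ 2.9.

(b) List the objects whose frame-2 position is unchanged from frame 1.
the pink circle, the blue square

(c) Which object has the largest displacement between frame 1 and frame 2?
the yellow cross

(moved 3.9; next 3.5)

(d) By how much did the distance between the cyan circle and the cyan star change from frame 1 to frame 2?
+1.6

Distance in frame 1: 8.5. Distance in frame 2: 10.1.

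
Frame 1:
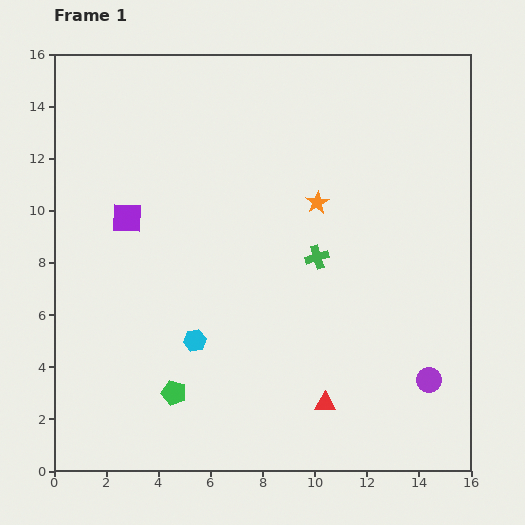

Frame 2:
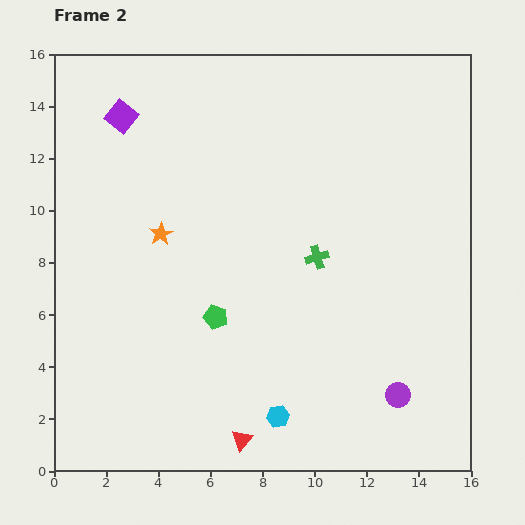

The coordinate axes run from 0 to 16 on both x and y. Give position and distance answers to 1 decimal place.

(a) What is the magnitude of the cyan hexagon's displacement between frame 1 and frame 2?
4.3

The cyan hexagon moved from (5.4, 5.0) to (8.6, 2.1), a distance of √(3.2² + 2.9²) ≈ 4.3.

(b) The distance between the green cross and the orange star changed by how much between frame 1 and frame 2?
+4.0

Distance in frame 1: 2.1. Distance in frame 2: 6.1.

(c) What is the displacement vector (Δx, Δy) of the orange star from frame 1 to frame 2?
(-6.0, -1.2)

The orange star was at (10.1, 10.3) in frame 1 and (4.1, 9.1) in frame 2.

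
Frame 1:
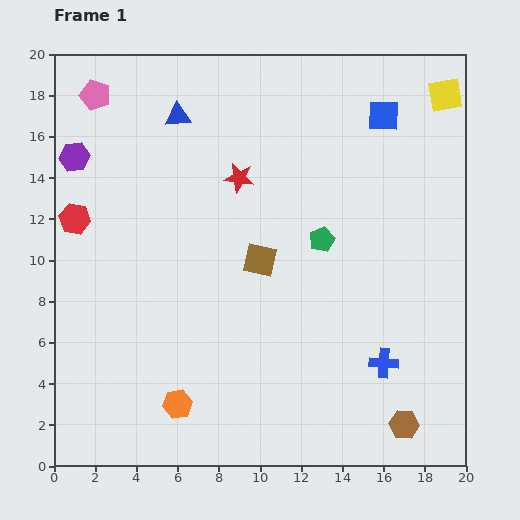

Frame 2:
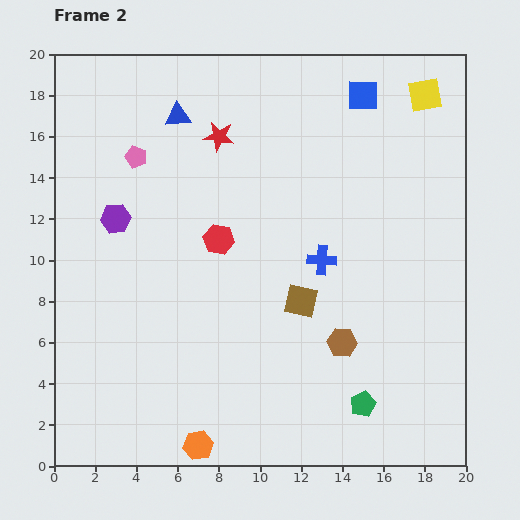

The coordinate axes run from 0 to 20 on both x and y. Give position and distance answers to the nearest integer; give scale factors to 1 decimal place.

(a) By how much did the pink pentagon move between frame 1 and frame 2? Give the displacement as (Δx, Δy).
(2, -3)

The pink pentagon was at (2, 18) in frame 1 and (4, 15) in frame 2.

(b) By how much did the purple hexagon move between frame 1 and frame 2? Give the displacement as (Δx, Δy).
(2, -3)

The purple hexagon was at (1, 15) in frame 1 and (3, 12) in frame 2.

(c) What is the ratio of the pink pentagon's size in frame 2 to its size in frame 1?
0.7×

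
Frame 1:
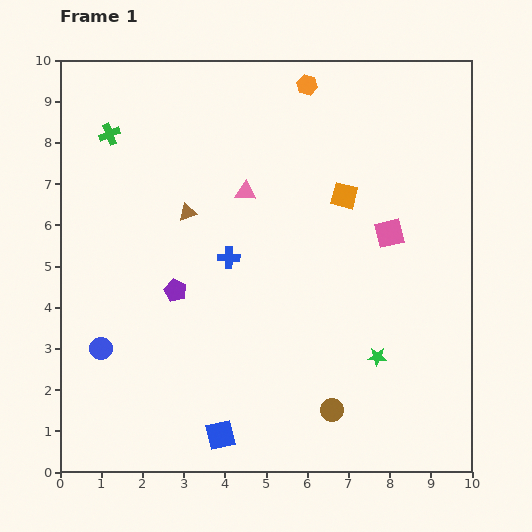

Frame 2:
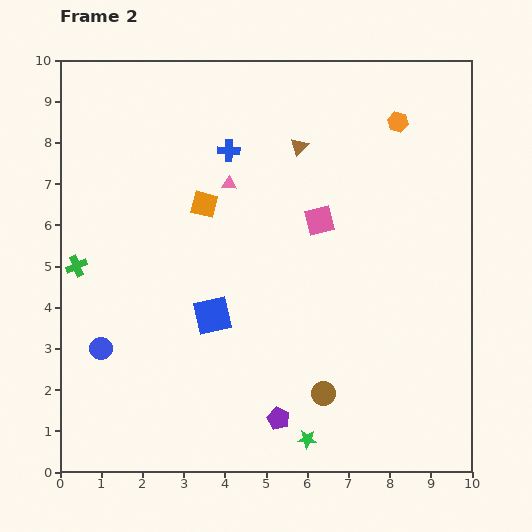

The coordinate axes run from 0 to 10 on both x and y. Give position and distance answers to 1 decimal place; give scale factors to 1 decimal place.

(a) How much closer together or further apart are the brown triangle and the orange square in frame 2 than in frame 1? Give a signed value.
-1.1

Distance in frame 1: 3.8. Distance in frame 2: 2.7.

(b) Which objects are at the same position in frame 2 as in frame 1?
the blue circle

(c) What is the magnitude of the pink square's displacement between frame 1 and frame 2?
1.7

The pink square moved from (8.0, 5.8) to (6.3, 6.1), a distance of √(1.7² + 0.3²) ≈ 1.7.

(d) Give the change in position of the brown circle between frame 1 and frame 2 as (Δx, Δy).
(-0.2, 0.4)

The brown circle was at (6.6, 1.5) in frame 1 and (6.4, 1.9) in frame 2.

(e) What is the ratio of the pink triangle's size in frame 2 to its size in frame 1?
0.7×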